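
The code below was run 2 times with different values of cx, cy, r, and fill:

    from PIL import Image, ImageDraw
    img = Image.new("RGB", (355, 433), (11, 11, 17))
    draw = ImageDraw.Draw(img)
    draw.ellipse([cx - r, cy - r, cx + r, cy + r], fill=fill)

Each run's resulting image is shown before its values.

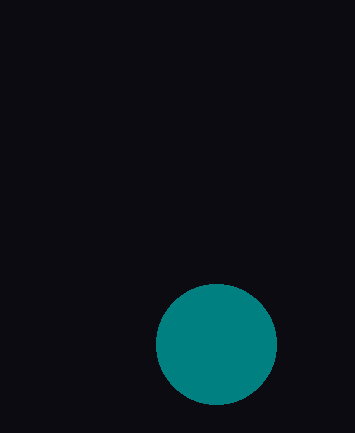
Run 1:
cx = 216
cy = 344
r = 60
fill = 'teal'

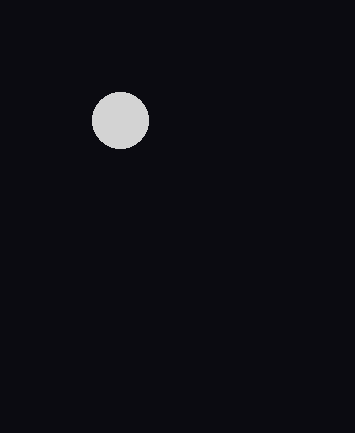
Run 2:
cx = 120
cy = 120
r = 28
fill = 'lightgray'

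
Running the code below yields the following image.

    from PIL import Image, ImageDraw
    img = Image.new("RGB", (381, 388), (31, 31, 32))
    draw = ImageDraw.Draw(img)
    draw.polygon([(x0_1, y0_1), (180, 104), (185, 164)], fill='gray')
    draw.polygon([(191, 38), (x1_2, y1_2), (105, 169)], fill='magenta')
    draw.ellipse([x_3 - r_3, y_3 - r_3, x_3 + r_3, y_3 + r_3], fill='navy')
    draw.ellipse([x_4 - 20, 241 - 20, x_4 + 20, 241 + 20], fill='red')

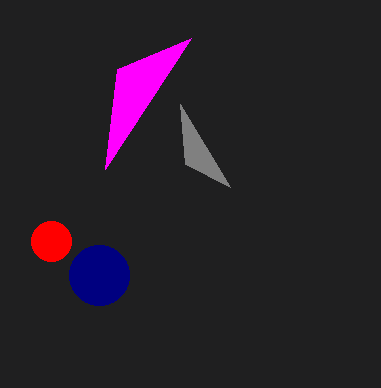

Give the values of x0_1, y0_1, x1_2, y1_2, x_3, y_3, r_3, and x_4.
x0_1 = 230; y0_1 = 187; x1_2 = 117; y1_2 = 69; x_3 = 99; y_3 = 275; r_3 = 30; x_4 = 51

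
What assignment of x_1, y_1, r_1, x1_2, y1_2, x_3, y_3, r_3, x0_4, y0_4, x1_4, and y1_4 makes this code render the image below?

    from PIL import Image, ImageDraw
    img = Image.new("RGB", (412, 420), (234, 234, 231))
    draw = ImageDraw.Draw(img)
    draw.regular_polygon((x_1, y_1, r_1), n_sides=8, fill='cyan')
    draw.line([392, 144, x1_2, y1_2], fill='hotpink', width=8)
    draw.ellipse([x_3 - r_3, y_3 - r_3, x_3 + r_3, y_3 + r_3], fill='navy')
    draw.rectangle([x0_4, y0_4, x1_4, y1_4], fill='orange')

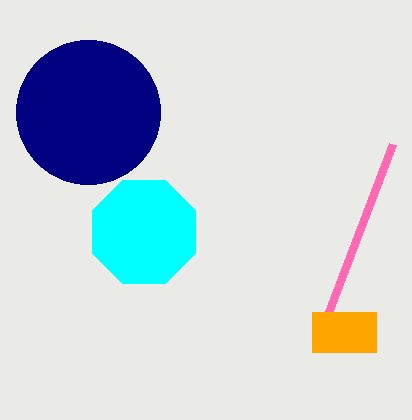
x_1 = 144, y_1 = 232, r_1 = 56, x1_2 = 328, y1_2 = 312, x_3 = 88, y_3 = 112, r_3 = 72, x0_4 = 312, y0_4 = 312, x1_4 = 376, y1_4 = 352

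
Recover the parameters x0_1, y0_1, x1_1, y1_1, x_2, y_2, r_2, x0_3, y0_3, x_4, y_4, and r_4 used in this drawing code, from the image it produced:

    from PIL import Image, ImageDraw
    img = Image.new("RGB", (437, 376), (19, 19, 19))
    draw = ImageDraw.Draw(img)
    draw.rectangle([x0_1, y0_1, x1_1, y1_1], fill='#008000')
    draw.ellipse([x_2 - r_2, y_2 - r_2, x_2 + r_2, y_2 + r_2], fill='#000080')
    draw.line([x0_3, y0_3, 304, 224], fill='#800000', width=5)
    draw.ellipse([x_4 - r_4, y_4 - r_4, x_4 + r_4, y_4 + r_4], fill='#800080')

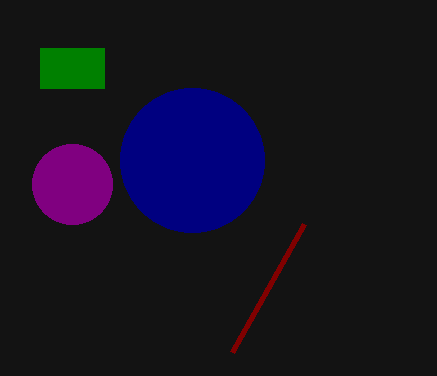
x0_1 = 40, y0_1 = 48, x1_1 = 104, y1_1 = 88, x_2 = 192, y_2 = 160, r_2 = 72, x0_3 = 232, y0_3 = 352, x_4 = 72, y_4 = 184, r_4 = 40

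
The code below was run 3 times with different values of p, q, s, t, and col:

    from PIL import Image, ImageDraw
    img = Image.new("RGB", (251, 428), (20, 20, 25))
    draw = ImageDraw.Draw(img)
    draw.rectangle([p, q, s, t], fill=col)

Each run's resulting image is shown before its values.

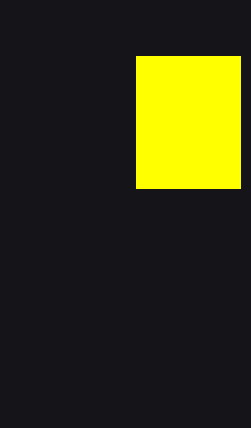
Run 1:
p = 136
q = 56
s = 240
t = 188
col = 'yellow'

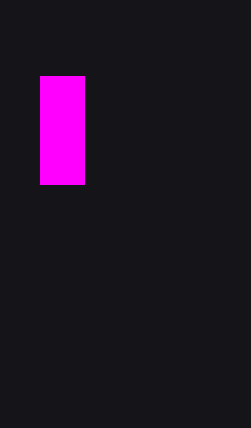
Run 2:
p = 40
q = 76
s = 84
t = 184
col = 'magenta'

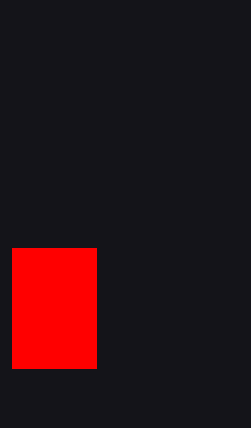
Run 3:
p = 12; q = 248; s = 96; t = 368; col = 'red'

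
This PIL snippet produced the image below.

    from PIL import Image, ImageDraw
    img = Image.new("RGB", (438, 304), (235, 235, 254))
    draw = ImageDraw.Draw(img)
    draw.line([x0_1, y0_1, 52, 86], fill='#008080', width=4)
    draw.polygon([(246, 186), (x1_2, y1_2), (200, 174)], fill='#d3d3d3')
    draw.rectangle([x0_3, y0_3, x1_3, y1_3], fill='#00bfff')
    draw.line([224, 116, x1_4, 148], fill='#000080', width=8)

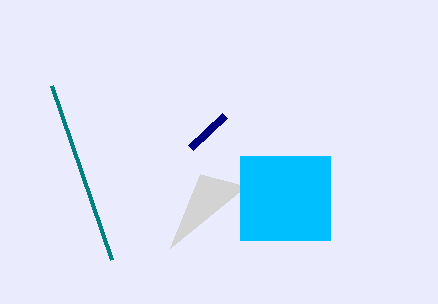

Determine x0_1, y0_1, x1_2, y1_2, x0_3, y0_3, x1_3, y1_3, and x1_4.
x0_1 = 112
y0_1 = 260
x1_2 = 170
y1_2 = 248
x0_3 = 240
y0_3 = 156
x1_3 = 330
y1_3 = 240
x1_4 = 190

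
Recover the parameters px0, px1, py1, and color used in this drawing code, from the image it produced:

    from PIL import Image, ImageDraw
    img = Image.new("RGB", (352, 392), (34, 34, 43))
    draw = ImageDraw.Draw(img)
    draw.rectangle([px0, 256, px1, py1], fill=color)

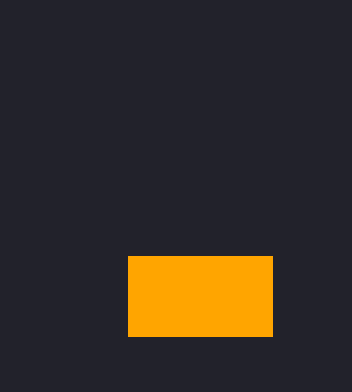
px0 = 128
px1 = 272
py1 = 336
color = 'orange'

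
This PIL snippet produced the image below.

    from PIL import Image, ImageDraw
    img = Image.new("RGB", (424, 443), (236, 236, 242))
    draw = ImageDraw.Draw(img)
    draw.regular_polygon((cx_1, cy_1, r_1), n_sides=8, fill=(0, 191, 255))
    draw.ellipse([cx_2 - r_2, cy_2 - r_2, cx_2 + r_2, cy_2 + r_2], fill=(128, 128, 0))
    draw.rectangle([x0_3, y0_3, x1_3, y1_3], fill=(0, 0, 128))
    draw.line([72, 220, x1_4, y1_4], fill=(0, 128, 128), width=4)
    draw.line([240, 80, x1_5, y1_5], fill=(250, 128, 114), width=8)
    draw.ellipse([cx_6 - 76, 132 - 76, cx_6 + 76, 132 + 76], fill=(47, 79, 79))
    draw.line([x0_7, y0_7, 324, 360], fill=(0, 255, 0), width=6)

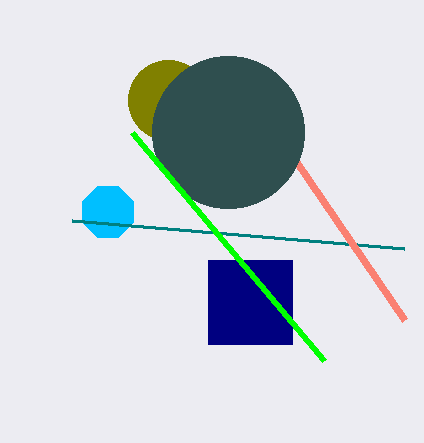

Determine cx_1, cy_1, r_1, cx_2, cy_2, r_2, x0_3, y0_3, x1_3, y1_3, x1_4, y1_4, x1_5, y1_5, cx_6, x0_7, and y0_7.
cx_1 = 108
cy_1 = 212
r_1 = 28
cx_2 = 168
cy_2 = 100
r_2 = 40
x0_3 = 208
y0_3 = 260
x1_3 = 292
y1_3 = 344
x1_4 = 404
y1_4 = 248
x1_5 = 404
y1_5 = 320
cx_6 = 228
x0_7 = 132
y0_7 = 132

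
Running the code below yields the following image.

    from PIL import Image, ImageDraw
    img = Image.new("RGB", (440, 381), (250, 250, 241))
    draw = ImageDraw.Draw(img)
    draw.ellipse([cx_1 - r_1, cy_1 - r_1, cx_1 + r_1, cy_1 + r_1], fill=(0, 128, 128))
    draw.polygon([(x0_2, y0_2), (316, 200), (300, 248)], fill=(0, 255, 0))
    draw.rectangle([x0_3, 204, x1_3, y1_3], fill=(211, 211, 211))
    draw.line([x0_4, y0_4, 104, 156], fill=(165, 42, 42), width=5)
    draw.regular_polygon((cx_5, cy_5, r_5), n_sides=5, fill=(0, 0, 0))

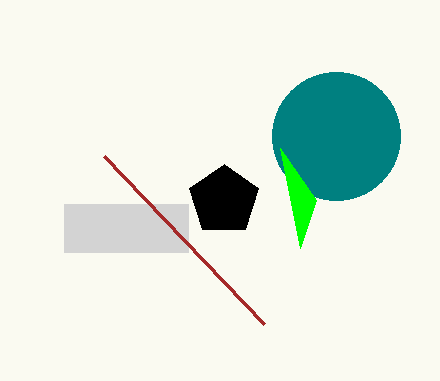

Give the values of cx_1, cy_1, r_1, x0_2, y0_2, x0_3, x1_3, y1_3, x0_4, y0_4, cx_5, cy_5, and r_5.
cx_1 = 336, cy_1 = 136, r_1 = 64, x0_2 = 280, y0_2 = 148, x0_3 = 64, x1_3 = 188, y1_3 = 252, x0_4 = 264, y0_4 = 324, cx_5 = 224, cy_5 = 200, r_5 = 36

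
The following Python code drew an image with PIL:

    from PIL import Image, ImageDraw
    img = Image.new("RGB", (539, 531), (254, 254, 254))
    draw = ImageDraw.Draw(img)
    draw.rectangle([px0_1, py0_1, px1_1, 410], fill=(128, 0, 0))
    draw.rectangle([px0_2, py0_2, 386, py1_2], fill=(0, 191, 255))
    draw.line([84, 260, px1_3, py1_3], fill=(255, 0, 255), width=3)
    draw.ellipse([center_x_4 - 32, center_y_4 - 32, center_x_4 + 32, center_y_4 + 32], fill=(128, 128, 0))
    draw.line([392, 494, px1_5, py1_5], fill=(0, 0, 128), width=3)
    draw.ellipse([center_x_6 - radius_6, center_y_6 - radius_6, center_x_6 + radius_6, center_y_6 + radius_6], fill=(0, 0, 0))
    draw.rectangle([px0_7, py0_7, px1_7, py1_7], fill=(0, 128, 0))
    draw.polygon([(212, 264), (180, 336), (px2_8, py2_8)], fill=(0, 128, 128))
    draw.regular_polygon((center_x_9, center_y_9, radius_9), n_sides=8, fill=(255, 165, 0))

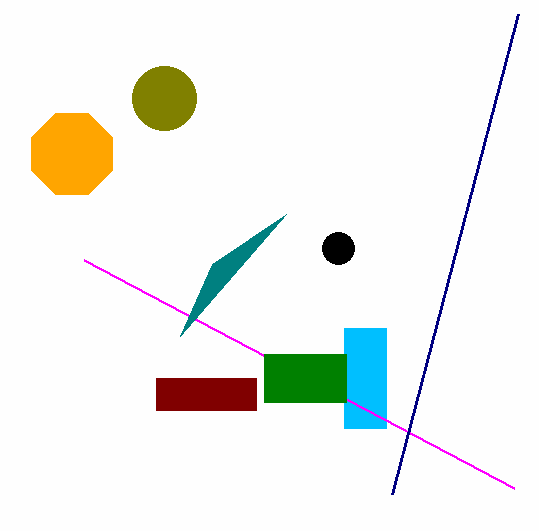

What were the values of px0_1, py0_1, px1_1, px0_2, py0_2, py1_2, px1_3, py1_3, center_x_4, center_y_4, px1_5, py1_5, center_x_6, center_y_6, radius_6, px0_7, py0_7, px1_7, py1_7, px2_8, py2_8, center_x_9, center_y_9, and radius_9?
px0_1 = 156; py0_1 = 378; px1_1 = 256; px0_2 = 344; py0_2 = 328; py1_2 = 428; px1_3 = 514; py1_3 = 488; center_x_4 = 164; center_y_4 = 98; px1_5 = 518; py1_5 = 14; center_x_6 = 338; center_y_6 = 248; radius_6 = 16; px0_7 = 264; py0_7 = 354; px1_7 = 346; py1_7 = 402; px2_8 = 286; py2_8 = 214; center_x_9 = 72; center_y_9 = 154; radius_9 = 44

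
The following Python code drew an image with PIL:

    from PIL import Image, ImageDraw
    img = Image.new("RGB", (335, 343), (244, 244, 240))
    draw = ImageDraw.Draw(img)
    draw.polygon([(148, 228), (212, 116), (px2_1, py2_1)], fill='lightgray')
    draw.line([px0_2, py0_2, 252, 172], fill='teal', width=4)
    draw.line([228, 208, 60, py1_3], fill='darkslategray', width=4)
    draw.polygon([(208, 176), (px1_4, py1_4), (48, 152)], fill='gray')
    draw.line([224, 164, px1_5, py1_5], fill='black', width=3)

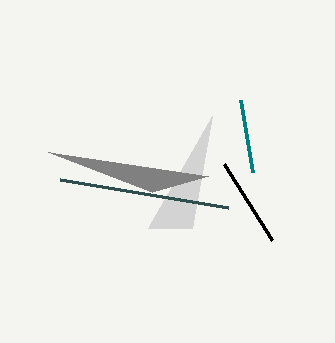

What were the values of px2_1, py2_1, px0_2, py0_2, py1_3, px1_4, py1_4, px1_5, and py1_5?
px2_1 = 192
py2_1 = 228
px0_2 = 240
py0_2 = 100
py1_3 = 180
px1_4 = 152
py1_4 = 192
px1_5 = 272
py1_5 = 240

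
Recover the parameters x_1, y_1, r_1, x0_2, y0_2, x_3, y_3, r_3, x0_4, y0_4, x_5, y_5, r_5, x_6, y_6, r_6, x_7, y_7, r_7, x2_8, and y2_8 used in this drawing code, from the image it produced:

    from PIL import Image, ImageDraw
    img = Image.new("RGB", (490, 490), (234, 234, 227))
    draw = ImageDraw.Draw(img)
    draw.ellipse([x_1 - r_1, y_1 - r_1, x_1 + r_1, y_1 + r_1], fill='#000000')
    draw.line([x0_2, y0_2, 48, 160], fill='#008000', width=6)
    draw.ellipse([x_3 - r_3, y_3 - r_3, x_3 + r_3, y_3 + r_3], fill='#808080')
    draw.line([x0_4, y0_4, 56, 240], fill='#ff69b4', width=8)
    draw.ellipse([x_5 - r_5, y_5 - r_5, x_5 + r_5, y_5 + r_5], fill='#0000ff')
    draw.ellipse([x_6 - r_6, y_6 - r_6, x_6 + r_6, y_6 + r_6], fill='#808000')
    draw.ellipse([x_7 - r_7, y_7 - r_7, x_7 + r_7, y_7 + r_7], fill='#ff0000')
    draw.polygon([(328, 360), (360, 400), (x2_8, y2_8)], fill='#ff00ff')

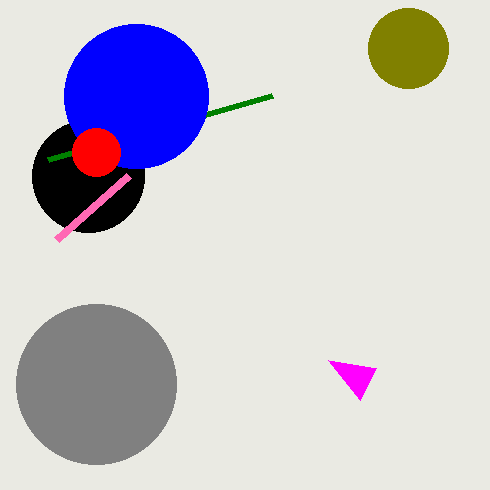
x_1 = 88; y_1 = 176; r_1 = 56; x0_2 = 272; y0_2 = 96; x_3 = 96; y_3 = 384; r_3 = 80; x0_4 = 128; y0_4 = 176; x_5 = 136; y_5 = 96; r_5 = 72; x_6 = 408; y_6 = 48; r_6 = 40; x_7 = 96; y_7 = 152; r_7 = 24; x2_8 = 376; y2_8 = 368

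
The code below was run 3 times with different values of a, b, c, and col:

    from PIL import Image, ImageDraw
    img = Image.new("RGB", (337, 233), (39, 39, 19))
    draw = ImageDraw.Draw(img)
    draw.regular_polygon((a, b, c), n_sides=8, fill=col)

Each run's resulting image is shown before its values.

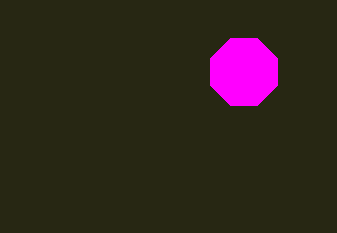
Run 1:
a = 244; b = 72; c = 36; col = 'magenta'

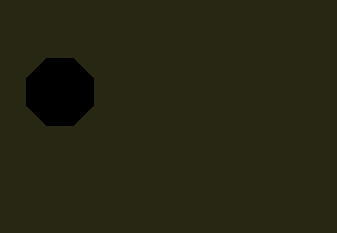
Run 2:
a = 60
b = 92
c = 36
col = 'black'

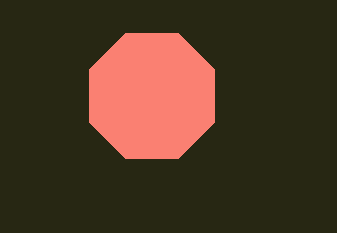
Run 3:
a = 152
b = 96
c = 68
col = 'salmon'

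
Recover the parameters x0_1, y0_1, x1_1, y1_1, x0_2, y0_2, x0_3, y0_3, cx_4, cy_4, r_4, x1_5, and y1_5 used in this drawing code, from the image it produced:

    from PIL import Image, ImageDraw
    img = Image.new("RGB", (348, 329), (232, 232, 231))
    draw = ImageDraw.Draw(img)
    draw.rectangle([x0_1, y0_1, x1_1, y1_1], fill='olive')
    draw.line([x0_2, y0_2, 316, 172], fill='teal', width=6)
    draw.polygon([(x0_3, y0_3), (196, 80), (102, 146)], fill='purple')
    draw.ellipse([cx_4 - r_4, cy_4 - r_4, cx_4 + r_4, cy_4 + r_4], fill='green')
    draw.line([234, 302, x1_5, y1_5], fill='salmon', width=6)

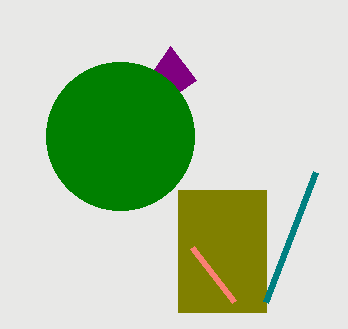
x0_1 = 178
y0_1 = 190
x1_1 = 266
y1_1 = 312
x0_2 = 266
y0_2 = 302
x0_3 = 170
y0_3 = 46
cx_4 = 120
cy_4 = 136
r_4 = 74
x1_5 = 192
y1_5 = 248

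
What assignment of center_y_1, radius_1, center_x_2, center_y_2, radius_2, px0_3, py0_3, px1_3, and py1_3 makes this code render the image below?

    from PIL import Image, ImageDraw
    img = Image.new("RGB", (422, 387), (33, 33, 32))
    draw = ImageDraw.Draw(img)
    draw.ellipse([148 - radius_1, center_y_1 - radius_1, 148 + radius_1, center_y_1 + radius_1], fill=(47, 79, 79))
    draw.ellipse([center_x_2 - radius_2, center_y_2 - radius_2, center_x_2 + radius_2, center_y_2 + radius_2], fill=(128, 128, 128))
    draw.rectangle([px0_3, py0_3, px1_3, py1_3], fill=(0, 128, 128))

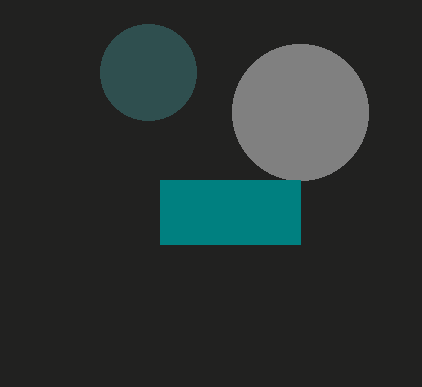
center_y_1 = 72, radius_1 = 48, center_x_2 = 300, center_y_2 = 112, radius_2 = 68, px0_3 = 160, py0_3 = 180, px1_3 = 300, py1_3 = 244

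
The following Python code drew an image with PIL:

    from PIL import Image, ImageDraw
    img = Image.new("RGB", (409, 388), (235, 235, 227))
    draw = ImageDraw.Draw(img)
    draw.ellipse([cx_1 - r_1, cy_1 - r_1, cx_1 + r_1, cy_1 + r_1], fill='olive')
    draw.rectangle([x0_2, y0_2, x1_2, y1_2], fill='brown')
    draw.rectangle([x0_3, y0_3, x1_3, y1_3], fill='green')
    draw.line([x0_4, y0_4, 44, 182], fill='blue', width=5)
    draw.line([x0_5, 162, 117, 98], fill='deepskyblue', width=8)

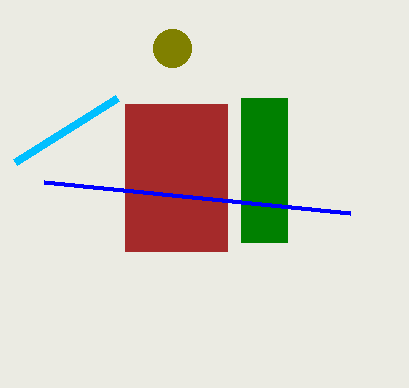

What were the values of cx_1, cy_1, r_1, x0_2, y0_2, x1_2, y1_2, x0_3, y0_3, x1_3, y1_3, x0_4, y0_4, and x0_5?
cx_1 = 172, cy_1 = 48, r_1 = 19, x0_2 = 125, y0_2 = 104, x1_2 = 227, y1_2 = 251, x0_3 = 241, y0_3 = 98, x1_3 = 287, y1_3 = 242, x0_4 = 350, y0_4 = 213, x0_5 = 15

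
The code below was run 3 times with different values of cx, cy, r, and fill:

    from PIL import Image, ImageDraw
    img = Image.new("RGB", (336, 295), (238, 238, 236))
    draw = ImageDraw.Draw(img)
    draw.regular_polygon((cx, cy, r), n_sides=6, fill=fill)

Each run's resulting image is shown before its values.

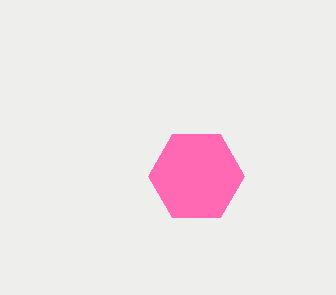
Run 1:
cx = 196
cy = 176
r = 48
fill = 'hotpink'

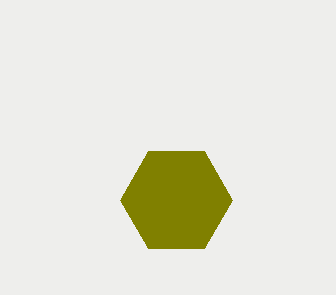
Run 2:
cx = 176
cy = 200
r = 56
fill = 'olive'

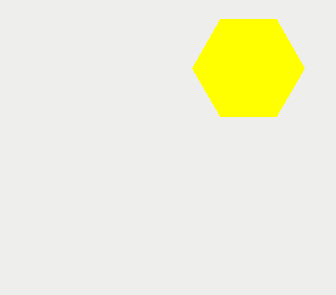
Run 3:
cx = 248
cy = 68
r = 56
fill = 'yellow'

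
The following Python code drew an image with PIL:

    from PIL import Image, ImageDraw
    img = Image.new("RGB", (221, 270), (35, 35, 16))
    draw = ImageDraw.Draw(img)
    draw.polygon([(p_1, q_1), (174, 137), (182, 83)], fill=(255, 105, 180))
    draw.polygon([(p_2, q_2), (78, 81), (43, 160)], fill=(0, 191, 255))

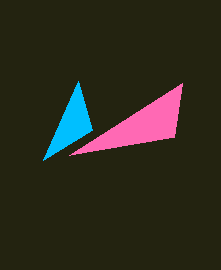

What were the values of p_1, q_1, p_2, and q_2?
p_1 = 69
q_1 = 155
p_2 = 92
q_2 = 130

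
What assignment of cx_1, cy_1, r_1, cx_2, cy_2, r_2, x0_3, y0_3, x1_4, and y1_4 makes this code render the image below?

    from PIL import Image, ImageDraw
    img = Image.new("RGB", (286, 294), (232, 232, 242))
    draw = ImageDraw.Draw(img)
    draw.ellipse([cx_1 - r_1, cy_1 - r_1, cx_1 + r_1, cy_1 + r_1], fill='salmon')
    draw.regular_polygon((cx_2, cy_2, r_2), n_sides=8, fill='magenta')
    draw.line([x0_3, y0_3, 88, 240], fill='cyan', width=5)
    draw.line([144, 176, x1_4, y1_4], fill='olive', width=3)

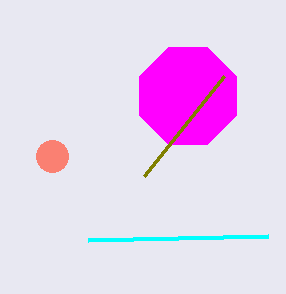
cx_1 = 52, cy_1 = 156, r_1 = 16, cx_2 = 188, cy_2 = 96, r_2 = 52, x0_3 = 268, y0_3 = 236, x1_4 = 224, y1_4 = 76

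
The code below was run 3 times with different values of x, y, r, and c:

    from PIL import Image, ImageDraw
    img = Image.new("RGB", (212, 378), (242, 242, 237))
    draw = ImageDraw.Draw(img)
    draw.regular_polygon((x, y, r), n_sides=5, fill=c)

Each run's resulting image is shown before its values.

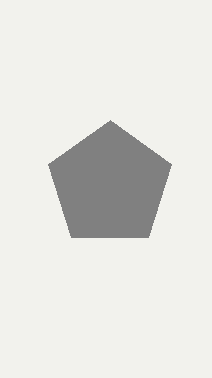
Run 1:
x = 110
y = 185
r = 65
c = 'gray'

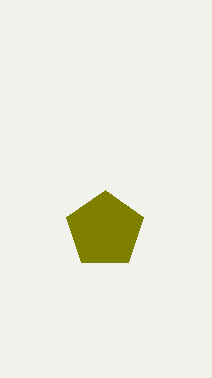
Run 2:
x = 105, y = 230, r = 40, c = 'olive'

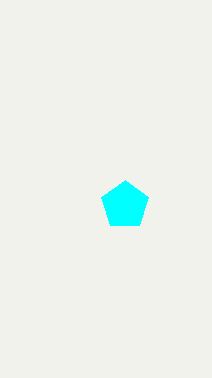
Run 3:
x = 125
y = 205
r = 25
c = 'cyan'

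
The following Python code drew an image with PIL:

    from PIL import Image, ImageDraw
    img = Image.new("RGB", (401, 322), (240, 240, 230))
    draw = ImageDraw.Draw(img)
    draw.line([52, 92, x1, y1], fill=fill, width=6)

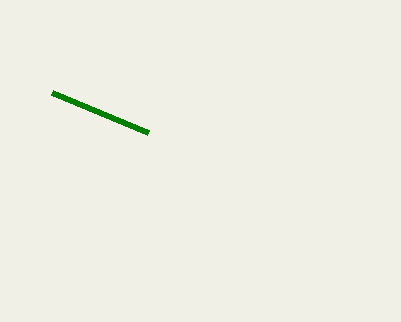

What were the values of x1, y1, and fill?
x1 = 148, y1 = 132, fill = 'green'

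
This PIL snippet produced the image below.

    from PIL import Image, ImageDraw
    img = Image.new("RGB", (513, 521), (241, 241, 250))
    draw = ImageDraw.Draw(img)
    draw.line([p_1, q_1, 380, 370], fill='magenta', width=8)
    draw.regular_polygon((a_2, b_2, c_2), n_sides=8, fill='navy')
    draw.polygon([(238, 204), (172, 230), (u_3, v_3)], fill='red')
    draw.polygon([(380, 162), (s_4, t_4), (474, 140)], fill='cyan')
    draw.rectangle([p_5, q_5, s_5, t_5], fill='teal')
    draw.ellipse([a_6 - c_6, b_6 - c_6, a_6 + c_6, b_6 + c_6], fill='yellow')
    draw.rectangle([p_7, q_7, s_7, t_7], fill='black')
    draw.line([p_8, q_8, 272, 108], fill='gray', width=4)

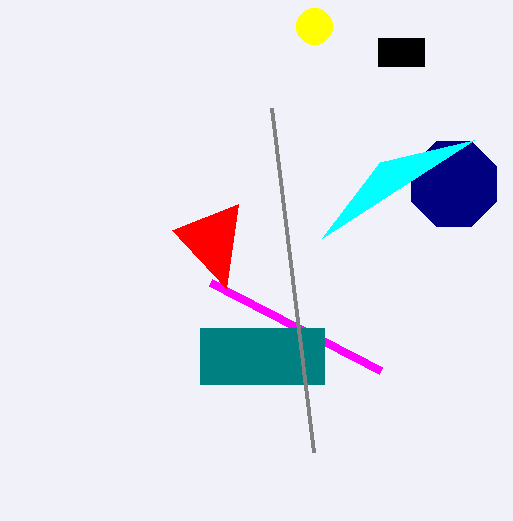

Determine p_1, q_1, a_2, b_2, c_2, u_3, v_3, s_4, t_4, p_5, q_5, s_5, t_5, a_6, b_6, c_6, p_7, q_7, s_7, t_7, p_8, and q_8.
p_1 = 210
q_1 = 282
a_2 = 454
b_2 = 184
c_2 = 46
u_3 = 226
v_3 = 288
s_4 = 322
t_4 = 238
p_5 = 200
q_5 = 328
s_5 = 324
t_5 = 384
a_6 = 314
b_6 = 26
c_6 = 18
p_7 = 378
q_7 = 38
s_7 = 424
t_7 = 66
p_8 = 314
q_8 = 452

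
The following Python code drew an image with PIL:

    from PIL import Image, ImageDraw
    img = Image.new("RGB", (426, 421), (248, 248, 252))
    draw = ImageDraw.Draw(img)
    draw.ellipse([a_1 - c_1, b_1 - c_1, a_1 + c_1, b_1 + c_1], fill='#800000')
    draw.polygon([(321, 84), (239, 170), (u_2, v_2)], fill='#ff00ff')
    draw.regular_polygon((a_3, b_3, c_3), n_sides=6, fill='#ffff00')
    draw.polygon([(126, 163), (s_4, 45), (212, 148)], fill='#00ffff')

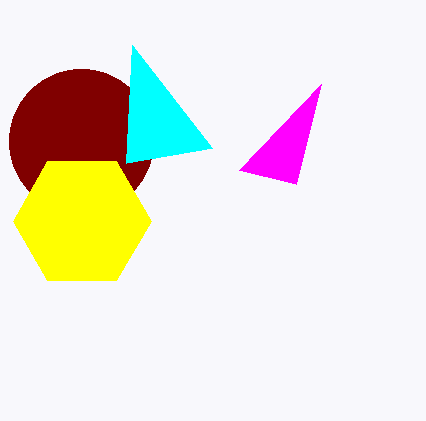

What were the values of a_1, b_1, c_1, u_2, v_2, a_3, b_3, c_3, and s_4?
a_1 = 81, b_1 = 141, c_1 = 72, u_2 = 296, v_2 = 184, a_3 = 82, b_3 = 221, c_3 = 69, s_4 = 132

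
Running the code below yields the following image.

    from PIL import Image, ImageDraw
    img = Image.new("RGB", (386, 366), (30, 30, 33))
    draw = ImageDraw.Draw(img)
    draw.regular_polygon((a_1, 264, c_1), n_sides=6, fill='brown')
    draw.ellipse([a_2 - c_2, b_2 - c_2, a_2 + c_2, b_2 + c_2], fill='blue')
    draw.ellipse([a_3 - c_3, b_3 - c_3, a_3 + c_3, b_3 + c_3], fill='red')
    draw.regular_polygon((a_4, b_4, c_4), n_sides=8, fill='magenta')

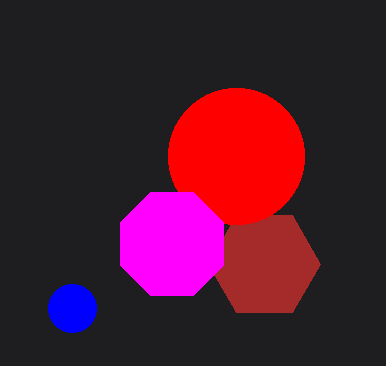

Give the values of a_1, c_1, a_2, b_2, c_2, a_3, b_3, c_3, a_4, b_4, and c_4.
a_1 = 264, c_1 = 56, a_2 = 72, b_2 = 308, c_2 = 24, a_3 = 236, b_3 = 156, c_3 = 68, a_4 = 172, b_4 = 244, c_4 = 56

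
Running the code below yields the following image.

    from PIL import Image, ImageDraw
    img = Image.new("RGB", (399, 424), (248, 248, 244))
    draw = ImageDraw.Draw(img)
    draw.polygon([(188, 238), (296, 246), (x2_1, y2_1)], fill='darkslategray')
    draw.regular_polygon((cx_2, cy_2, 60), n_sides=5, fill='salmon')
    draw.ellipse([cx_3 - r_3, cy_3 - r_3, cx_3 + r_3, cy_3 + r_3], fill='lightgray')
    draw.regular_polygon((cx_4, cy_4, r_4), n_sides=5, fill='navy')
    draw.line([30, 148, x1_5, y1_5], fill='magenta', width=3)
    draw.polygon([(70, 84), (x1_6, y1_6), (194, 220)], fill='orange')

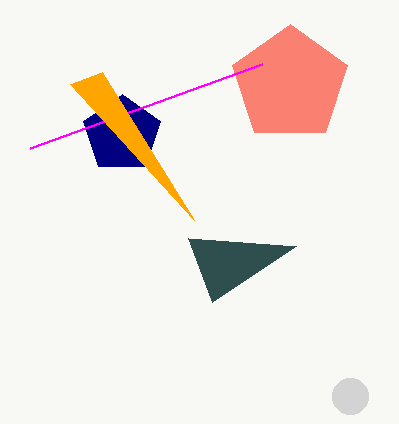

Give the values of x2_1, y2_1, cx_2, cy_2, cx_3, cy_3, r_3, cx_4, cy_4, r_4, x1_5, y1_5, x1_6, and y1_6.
x2_1 = 212
y2_1 = 302
cx_2 = 290
cy_2 = 84
cx_3 = 350
cy_3 = 396
r_3 = 18
cx_4 = 122
cy_4 = 134
r_4 = 40
x1_5 = 262
y1_5 = 64
x1_6 = 102
y1_6 = 72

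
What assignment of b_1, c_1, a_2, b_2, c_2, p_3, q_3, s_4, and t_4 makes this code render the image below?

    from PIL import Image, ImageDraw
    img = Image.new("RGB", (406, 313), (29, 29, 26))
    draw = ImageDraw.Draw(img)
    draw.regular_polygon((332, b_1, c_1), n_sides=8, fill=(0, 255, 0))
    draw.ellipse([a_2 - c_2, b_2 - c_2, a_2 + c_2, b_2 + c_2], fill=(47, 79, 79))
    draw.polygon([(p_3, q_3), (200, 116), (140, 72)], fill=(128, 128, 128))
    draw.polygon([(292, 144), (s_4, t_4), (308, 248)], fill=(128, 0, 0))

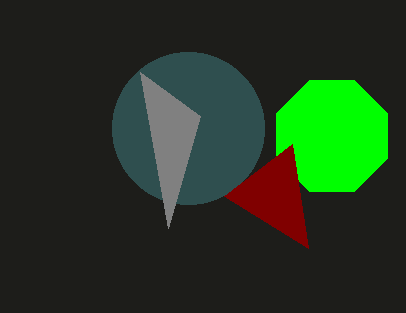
b_1 = 136, c_1 = 60, a_2 = 188, b_2 = 128, c_2 = 76, p_3 = 168, q_3 = 228, s_4 = 224, t_4 = 196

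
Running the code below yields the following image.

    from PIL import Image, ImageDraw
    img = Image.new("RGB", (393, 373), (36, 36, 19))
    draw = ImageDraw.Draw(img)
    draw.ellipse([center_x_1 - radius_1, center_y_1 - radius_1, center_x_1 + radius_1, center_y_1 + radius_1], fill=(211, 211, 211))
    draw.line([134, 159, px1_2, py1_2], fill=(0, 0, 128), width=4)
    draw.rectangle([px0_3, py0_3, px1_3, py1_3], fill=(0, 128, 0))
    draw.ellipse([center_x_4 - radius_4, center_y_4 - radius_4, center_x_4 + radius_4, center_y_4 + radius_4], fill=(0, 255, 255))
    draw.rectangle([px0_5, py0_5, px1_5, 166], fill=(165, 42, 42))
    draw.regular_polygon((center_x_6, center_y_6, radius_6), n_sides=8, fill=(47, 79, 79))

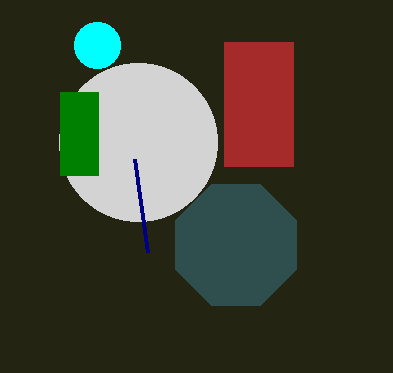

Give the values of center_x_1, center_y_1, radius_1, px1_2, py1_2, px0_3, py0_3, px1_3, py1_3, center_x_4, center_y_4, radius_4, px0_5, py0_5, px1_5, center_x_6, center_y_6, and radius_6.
center_x_1 = 138; center_y_1 = 142; radius_1 = 79; px1_2 = 147; py1_2 = 252; px0_3 = 60; py0_3 = 92; px1_3 = 98; py1_3 = 175; center_x_4 = 97; center_y_4 = 45; radius_4 = 23; px0_5 = 224; py0_5 = 42; px1_5 = 293; center_x_6 = 236; center_y_6 = 245; radius_6 = 65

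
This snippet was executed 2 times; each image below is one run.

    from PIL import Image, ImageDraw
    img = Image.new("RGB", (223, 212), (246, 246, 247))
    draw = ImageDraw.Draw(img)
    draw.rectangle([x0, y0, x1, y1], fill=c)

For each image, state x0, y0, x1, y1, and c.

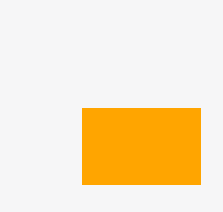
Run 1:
x0 = 82; y0 = 108; x1 = 200; y1 = 184; c = 'orange'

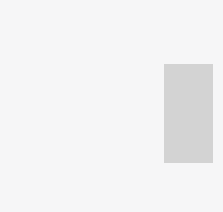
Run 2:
x0 = 164; y0 = 64; x1 = 212; y1 = 162; c = 'lightgray'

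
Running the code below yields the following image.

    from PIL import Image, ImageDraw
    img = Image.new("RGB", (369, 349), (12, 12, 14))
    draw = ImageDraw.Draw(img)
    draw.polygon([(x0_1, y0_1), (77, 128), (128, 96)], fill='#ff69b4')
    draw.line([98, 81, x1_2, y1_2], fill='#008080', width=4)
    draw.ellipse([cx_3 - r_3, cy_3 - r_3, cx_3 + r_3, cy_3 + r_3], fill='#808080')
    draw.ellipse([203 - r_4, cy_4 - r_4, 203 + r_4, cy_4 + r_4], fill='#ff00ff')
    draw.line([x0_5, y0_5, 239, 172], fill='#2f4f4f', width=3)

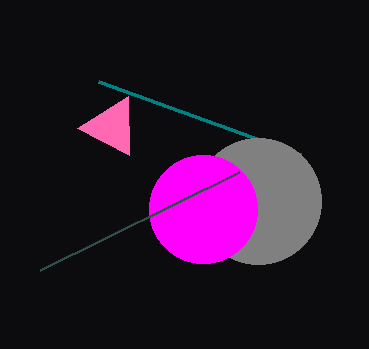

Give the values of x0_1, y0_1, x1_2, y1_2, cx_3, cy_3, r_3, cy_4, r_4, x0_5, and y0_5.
x0_1 = 129, y0_1 = 155, x1_2 = 300, y1_2 = 154, cx_3 = 258, cy_3 = 201, r_3 = 63, cy_4 = 209, r_4 = 54, x0_5 = 40, y0_5 = 270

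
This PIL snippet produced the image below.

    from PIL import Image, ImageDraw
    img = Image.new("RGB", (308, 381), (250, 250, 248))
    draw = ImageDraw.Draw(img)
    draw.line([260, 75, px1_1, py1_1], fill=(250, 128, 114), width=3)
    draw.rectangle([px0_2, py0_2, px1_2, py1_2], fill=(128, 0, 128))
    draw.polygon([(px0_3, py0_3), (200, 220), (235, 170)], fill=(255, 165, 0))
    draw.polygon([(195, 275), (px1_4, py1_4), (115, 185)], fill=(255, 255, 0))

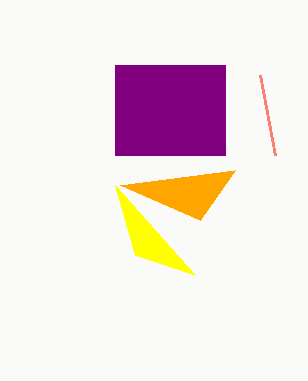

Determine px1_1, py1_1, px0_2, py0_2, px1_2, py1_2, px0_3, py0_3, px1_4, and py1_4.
px1_1 = 275; py1_1 = 155; px0_2 = 115; py0_2 = 65; px1_2 = 225; py1_2 = 155; px0_3 = 120; py0_3 = 185; px1_4 = 135; py1_4 = 255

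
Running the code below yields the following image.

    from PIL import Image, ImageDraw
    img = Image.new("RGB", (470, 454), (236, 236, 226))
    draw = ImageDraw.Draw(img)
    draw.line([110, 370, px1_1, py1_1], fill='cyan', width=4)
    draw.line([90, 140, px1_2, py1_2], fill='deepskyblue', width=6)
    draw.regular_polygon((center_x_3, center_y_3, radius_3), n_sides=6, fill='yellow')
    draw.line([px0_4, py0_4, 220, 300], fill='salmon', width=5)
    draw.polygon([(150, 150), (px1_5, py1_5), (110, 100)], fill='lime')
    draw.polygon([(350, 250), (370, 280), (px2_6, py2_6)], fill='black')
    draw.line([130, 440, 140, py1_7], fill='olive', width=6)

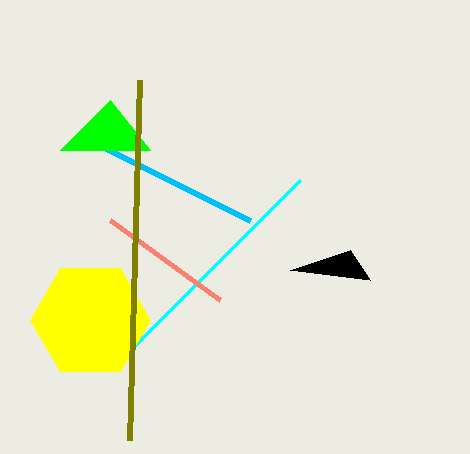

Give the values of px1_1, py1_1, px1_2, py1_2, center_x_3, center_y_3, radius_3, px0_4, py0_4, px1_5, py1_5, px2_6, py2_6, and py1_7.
px1_1 = 300
py1_1 = 180
px1_2 = 250
py1_2 = 220
center_x_3 = 90
center_y_3 = 320
radius_3 = 60
px0_4 = 110
py0_4 = 220
px1_5 = 60
py1_5 = 150
px2_6 = 290
py2_6 = 270
py1_7 = 80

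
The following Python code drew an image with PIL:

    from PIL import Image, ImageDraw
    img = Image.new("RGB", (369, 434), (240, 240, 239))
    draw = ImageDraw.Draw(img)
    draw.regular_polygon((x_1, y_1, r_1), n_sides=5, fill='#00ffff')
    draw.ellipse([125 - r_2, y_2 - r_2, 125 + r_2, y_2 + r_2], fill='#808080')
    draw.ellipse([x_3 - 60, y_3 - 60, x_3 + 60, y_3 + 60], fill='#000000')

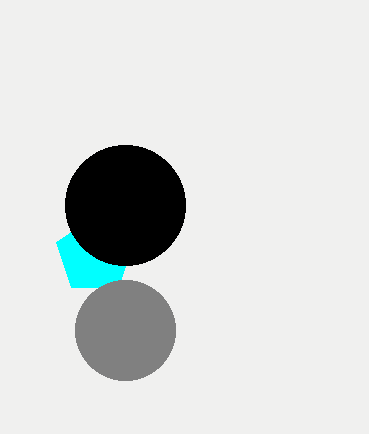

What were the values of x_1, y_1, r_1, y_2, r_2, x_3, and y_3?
x_1 = 95, y_1 = 255, r_1 = 40, y_2 = 330, r_2 = 50, x_3 = 125, y_3 = 205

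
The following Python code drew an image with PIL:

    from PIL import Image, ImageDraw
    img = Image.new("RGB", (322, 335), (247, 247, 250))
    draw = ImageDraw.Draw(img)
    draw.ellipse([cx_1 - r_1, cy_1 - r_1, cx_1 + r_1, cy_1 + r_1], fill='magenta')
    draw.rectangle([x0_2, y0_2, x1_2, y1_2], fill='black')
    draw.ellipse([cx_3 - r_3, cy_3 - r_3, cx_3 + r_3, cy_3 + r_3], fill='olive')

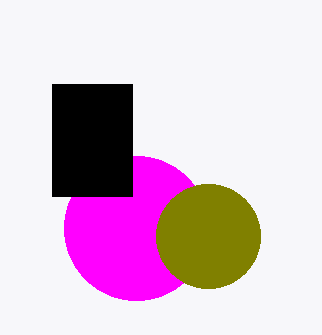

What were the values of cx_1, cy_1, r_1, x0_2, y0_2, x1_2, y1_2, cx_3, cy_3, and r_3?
cx_1 = 136, cy_1 = 228, r_1 = 72, x0_2 = 52, y0_2 = 84, x1_2 = 132, y1_2 = 196, cx_3 = 208, cy_3 = 236, r_3 = 52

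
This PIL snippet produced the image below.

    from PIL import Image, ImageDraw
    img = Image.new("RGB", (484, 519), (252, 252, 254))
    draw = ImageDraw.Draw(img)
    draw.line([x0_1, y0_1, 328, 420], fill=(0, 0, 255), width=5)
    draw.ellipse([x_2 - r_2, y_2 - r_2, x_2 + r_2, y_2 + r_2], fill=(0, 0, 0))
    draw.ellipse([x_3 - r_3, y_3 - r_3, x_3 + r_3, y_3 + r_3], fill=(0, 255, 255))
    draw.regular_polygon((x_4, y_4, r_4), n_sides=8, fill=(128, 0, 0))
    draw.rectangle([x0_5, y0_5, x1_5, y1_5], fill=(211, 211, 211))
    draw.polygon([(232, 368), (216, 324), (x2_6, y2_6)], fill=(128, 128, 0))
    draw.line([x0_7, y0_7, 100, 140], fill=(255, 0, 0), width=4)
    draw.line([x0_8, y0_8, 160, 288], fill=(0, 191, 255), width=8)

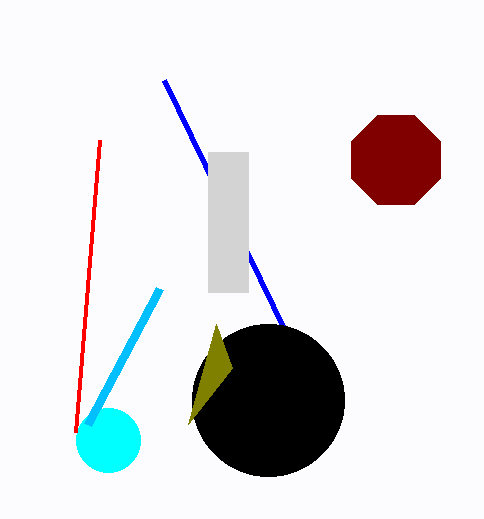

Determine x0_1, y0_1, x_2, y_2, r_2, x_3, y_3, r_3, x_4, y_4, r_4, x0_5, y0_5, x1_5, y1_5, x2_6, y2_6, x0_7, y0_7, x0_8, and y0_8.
x0_1 = 164, y0_1 = 80, x_2 = 268, y_2 = 400, r_2 = 76, x_3 = 108, y_3 = 440, r_3 = 32, x_4 = 396, y_4 = 160, r_4 = 48, x0_5 = 208, y0_5 = 152, x1_5 = 248, y1_5 = 292, x2_6 = 188, y2_6 = 424, x0_7 = 76, y0_7 = 432, x0_8 = 88, y0_8 = 424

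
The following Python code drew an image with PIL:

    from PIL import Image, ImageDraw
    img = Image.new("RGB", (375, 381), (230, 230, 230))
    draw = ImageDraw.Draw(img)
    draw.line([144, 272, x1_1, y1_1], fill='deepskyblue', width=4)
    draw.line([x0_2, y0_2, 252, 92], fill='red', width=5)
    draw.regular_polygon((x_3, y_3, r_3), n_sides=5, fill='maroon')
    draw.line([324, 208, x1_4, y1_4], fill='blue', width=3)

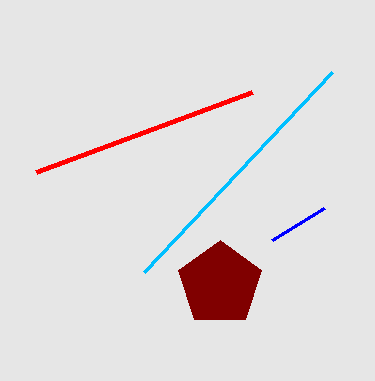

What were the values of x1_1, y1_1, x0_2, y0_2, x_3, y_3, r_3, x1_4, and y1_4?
x1_1 = 332; y1_1 = 72; x0_2 = 36; y0_2 = 172; x_3 = 220; y_3 = 284; r_3 = 44; x1_4 = 272; y1_4 = 240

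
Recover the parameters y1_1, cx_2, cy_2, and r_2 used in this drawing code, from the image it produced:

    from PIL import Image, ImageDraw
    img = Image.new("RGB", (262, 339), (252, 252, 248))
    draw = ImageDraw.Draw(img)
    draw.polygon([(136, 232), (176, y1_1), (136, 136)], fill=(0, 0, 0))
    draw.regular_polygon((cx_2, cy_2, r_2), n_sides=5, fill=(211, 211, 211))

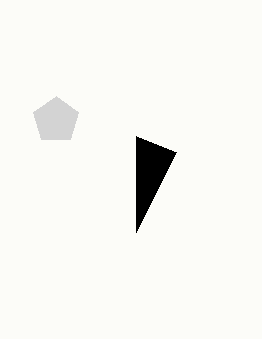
y1_1 = 152
cx_2 = 56
cy_2 = 120
r_2 = 24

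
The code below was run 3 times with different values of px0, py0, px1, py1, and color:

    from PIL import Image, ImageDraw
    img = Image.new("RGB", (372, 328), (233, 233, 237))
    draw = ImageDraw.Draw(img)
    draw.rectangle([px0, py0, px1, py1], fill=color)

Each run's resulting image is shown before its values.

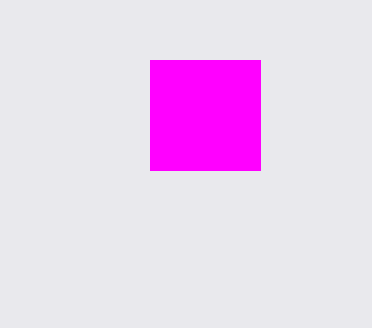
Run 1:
px0 = 150; py0 = 60; px1 = 260; py1 = 170; color = 'magenta'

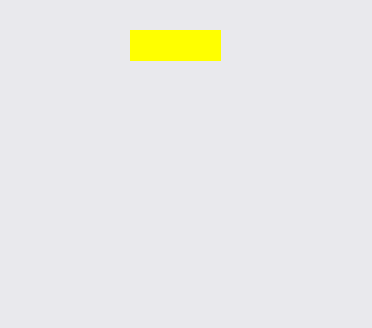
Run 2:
px0 = 130
py0 = 30
px1 = 220
py1 = 60
color = 'yellow'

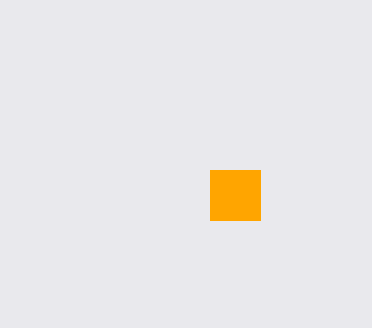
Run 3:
px0 = 210; py0 = 170; px1 = 260; py1 = 220; color = 'orange'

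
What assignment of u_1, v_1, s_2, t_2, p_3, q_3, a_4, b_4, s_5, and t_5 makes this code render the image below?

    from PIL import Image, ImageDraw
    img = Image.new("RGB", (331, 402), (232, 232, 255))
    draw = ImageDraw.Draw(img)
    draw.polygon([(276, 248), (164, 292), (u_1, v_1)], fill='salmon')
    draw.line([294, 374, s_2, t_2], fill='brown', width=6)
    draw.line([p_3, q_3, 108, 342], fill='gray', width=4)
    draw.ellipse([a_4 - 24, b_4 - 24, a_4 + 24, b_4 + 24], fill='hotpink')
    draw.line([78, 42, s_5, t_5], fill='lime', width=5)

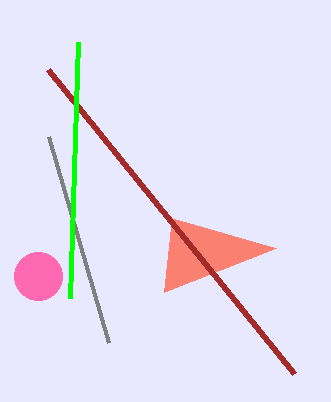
u_1 = 172
v_1 = 218
s_2 = 48
t_2 = 70
p_3 = 48
q_3 = 136
a_4 = 38
b_4 = 276
s_5 = 70
t_5 = 298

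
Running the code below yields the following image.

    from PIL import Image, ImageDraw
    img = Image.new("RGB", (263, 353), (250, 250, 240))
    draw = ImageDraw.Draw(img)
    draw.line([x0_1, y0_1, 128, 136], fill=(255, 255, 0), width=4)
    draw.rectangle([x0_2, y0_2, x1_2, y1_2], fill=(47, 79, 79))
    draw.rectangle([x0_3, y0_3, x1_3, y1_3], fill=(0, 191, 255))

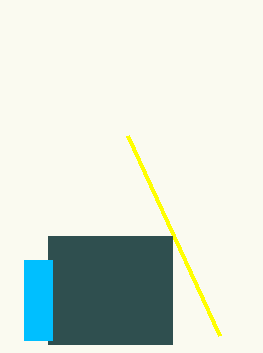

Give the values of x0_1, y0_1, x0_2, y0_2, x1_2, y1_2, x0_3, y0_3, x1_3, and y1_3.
x0_1 = 220; y0_1 = 336; x0_2 = 48; y0_2 = 236; x1_2 = 172; y1_2 = 344; x0_3 = 24; y0_3 = 260; x1_3 = 52; y1_3 = 340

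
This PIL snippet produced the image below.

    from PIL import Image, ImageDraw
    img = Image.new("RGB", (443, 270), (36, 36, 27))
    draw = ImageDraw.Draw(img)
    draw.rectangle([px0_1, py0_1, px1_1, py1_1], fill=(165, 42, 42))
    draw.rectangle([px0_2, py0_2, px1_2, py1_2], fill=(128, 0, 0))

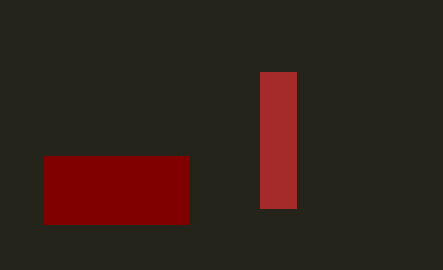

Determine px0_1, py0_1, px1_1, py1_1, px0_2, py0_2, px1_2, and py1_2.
px0_1 = 260; py0_1 = 72; px1_1 = 296; py1_1 = 208; px0_2 = 44; py0_2 = 156; px1_2 = 188; py1_2 = 224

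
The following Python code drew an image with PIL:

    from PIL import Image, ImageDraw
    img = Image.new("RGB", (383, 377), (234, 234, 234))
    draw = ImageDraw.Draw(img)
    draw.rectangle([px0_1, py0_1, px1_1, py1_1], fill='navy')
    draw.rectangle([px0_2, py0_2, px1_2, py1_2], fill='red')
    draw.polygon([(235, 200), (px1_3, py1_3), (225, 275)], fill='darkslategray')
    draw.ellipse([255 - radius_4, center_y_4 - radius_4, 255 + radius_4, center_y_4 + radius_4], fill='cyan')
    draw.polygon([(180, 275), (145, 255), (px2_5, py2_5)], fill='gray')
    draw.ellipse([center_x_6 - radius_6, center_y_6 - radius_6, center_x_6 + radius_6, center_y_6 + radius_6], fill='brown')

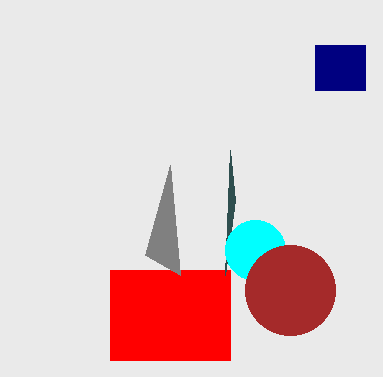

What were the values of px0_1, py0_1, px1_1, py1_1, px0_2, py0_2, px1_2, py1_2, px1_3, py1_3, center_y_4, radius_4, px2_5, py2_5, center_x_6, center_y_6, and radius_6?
px0_1 = 315; py0_1 = 45; px1_1 = 365; py1_1 = 90; px0_2 = 110; py0_2 = 270; px1_2 = 230; py1_2 = 360; px1_3 = 230; py1_3 = 150; center_y_4 = 250; radius_4 = 30; px2_5 = 170; py2_5 = 165; center_x_6 = 290; center_y_6 = 290; radius_6 = 45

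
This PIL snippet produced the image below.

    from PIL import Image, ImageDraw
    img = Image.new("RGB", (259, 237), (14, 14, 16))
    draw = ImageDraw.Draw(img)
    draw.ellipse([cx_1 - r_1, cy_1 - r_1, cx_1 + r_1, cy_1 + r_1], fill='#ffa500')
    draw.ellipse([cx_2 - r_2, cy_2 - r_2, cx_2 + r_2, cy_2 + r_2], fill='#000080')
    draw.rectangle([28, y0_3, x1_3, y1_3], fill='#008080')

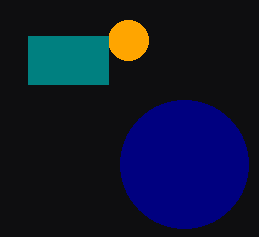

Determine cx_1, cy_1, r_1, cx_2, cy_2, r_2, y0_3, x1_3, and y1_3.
cx_1 = 128; cy_1 = 40; r_1 = 20; cx_2 = 184; cy_2 = 164; r_2 = 64; y0_3 = 36; x1_3 = 108; y1_3 = 84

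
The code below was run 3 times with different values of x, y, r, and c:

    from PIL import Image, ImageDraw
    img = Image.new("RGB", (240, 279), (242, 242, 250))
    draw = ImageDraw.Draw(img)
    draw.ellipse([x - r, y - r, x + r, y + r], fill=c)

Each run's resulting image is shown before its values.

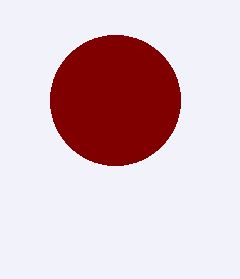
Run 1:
x = 115, y = 100, r = 65, c = 'maroon'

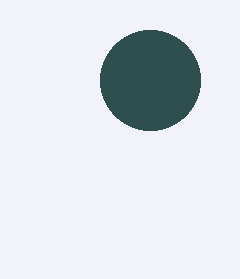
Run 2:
x = 150; y = 80; r = 50; c = 'darkslategray'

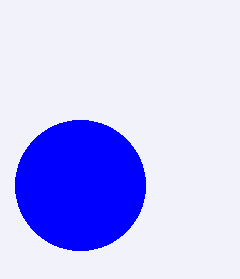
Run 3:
x = 80, y = 185, r = 65, c = 'blue'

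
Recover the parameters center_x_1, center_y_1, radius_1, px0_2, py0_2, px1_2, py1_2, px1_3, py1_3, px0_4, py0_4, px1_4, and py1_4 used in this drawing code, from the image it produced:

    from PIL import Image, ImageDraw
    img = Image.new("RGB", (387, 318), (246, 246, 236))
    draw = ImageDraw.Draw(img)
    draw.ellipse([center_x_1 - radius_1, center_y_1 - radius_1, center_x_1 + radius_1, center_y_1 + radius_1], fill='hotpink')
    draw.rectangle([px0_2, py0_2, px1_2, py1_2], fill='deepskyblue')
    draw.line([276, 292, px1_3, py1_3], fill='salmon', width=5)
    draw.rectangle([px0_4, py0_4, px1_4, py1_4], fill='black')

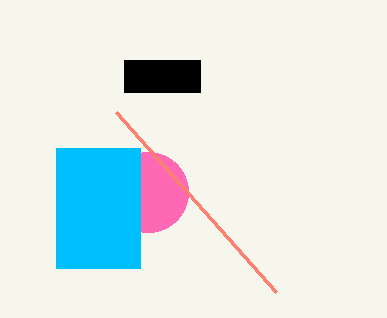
center_x_1 = 148; center_y_1 = 192; radius_1 = 40; px0_2 = 56; py0_2 = 148; px1_2 = 140; py1_2 = 268; px1_3 = 116; py1_3 = 112; px0_4 = 124; py0_4 = 60; px1_4 = 200; py1_4 = 92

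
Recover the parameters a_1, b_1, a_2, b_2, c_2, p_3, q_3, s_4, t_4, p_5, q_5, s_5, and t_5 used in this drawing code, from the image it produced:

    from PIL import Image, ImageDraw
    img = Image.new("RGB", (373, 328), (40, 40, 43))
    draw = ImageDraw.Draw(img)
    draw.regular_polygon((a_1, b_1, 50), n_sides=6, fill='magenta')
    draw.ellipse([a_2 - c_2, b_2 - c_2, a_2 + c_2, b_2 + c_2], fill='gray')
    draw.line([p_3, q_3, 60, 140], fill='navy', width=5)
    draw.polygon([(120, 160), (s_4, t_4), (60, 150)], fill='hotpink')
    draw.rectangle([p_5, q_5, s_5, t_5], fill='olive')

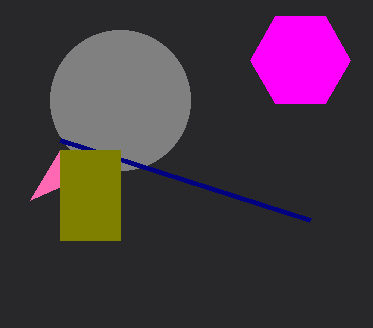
a_1 = 300; b_1 = 60; a_2 = 120; b_2 = 100; c_2 = 70; p_3 = 310; q_3 = 220; s_4 = 30; t_4 = 200; p_5 = 60; q_5 = 150; s_5 = 120; t_5 = 240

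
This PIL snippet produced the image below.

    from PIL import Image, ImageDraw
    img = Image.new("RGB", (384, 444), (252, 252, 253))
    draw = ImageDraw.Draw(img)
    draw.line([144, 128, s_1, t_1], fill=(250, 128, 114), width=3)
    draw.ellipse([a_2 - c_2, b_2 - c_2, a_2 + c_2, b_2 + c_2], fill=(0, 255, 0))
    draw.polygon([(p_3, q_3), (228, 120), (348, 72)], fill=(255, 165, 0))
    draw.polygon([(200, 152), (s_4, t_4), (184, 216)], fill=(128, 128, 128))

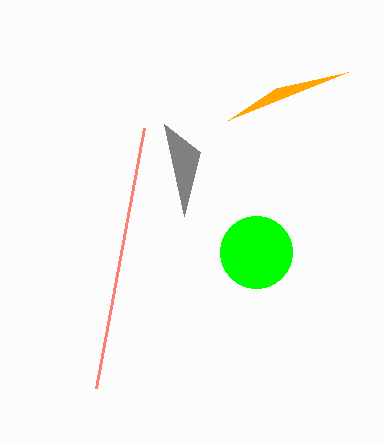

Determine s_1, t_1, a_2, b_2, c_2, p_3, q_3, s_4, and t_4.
s_1 = 96; t_1 = 388; a_2 = 256; b_2 = 252; c_2 = 36; p_3 = 276; q_3 = 88; s_4 = 164; t_4 = 124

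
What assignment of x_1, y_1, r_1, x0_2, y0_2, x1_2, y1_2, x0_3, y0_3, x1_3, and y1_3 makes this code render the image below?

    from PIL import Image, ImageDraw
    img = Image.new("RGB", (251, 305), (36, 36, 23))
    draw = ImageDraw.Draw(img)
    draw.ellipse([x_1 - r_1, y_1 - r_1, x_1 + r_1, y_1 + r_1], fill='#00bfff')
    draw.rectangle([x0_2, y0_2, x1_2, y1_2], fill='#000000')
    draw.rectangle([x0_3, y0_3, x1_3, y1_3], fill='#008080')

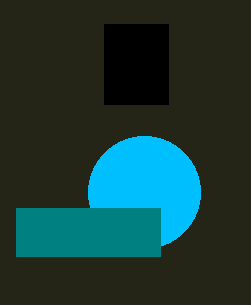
x_1 = 144; y_1 = 192; r_1 = 56; x0_2 = 104; y0_2 = 24; x1_2 = 168; y1_2 = 104; x0_3 = 16; y0_3 = 208; x1_3 = 160; y1_3 = 256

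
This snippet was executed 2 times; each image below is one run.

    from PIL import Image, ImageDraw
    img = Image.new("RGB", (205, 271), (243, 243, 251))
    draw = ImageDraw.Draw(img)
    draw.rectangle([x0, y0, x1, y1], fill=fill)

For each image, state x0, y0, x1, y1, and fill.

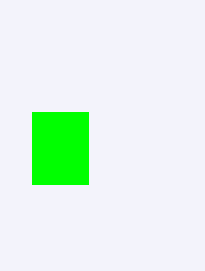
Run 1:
x0 = 32, y0 = 112, x1 = 88, y1 = 184, fill = 'lime'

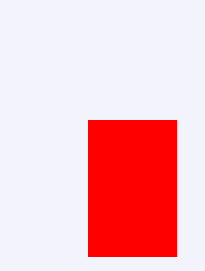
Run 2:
x0 = 88
y0 = 120
x1 = 176
y1 = 256
fill = 'red'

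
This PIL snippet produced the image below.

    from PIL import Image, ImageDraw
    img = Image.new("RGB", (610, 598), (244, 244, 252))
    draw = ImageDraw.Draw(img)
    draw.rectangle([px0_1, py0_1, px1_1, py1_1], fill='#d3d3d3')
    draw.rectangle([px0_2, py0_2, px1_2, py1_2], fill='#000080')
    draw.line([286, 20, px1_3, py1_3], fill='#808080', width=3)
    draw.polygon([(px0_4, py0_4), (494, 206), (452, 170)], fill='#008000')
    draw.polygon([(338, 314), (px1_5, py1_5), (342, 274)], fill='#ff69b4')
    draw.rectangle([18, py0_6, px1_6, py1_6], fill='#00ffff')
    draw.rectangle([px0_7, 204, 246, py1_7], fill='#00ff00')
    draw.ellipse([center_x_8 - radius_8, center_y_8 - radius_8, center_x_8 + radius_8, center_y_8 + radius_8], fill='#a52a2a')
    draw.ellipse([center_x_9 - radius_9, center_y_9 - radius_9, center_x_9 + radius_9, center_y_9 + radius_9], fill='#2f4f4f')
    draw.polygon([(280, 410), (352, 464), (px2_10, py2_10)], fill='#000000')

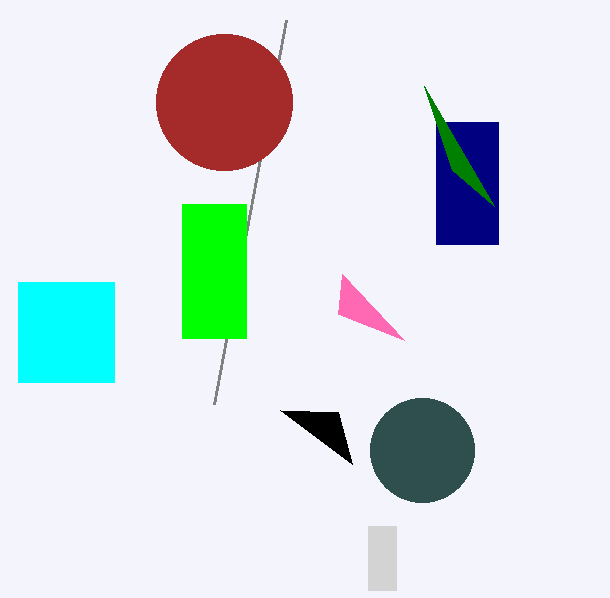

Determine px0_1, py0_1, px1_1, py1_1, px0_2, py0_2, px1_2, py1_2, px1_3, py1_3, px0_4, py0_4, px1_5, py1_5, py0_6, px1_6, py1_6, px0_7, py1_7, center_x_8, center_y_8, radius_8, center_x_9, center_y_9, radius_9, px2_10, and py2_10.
px0_1 = 368, py0_1 = 526, px1_1 = 396, py1_1 = 590, px0_2 = 436, py0_2 = 122, px1_2 = 498, py1_2 = 244, px1_3 = 214, py1_3 = 404, px0_4 = 424, py0_4 = 86, px1_5 = 404, py1_5 = 340, py0_6 = 282, px1_6 = 114, py1_6 = 382, px0_7 = 182, py1_7 = 338, center_x_8 = 224, center_y_8 = 102, radius_8 = 68, center_x_9 = 422, center_y_9 = 450, radius_9 = 52, px2_10 = 338, py2_10 = 412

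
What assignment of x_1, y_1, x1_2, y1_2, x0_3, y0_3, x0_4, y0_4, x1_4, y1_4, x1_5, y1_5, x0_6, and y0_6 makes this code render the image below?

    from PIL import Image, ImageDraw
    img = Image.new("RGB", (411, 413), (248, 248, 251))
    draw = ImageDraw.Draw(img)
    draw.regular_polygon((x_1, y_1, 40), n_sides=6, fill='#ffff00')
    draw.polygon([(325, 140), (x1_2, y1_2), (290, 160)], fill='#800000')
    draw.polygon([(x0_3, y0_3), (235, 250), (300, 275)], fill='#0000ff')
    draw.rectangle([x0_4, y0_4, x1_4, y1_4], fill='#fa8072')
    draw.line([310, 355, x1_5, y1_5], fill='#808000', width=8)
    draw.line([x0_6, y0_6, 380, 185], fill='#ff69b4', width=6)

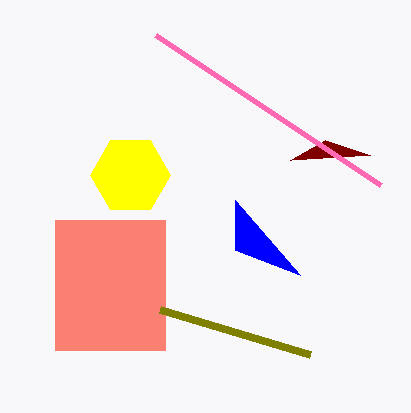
x_1 = 130; y_1 = 175; x1_2 = 370; y1_2 = 155; x0_3 = 235; y0_3 = 200; x0_4 = 55; y0_4 = 220; x1_4 = 165; y1_4 = 350; x1_5 = 160; y1_5 = 310; x0_6 = 155; y0_6 = 35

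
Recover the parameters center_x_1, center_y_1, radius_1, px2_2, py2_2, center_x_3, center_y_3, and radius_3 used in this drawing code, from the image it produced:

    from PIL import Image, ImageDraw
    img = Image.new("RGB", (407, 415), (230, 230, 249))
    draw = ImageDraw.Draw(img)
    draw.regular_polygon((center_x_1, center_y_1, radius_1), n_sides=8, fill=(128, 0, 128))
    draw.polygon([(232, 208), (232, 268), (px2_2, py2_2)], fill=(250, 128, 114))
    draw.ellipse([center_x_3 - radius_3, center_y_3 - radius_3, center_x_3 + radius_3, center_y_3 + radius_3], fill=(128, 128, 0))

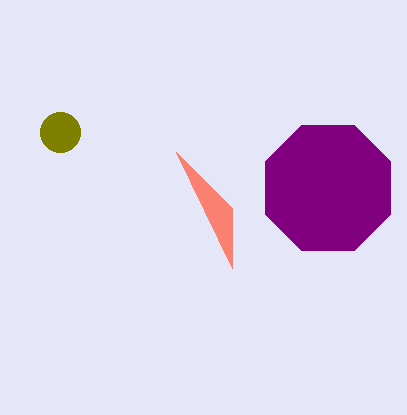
center_x_1 = 328
center_y_1 = 188
radius_1 = 68
px2_2 = 176
py2_2 = 152
center_x_3 = 60
center_y_3 = 132
radius_3 = 20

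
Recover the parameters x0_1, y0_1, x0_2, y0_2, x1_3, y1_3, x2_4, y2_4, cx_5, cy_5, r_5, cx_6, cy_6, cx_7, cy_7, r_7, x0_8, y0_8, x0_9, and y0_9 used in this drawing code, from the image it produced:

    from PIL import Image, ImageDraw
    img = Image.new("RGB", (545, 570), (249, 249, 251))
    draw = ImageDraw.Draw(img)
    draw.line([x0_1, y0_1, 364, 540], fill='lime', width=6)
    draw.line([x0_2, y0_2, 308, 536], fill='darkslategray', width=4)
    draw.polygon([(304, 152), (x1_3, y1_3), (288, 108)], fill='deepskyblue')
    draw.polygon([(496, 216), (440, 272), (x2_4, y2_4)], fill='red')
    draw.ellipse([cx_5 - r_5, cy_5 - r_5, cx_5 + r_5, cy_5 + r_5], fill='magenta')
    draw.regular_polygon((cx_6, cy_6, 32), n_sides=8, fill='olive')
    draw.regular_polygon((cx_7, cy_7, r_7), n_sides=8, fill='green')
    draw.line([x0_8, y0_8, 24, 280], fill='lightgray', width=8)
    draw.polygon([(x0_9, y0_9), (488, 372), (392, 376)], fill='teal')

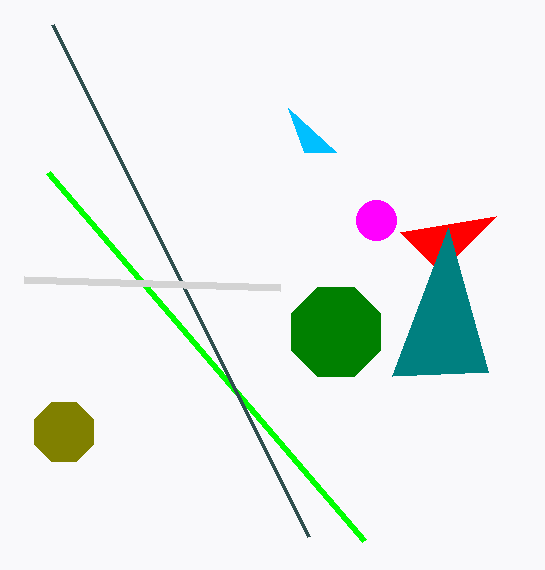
x0_1 = 48, y0_1 = 172, x0_2 = 52, y0_2 = 24, x1_3 = 336, y1_3 = 152, x2_4 = 400, y2_4 = 232, cx_5 = 376, cy_5 = 220, r_5 = 20, cx_6 = 64, cy_6 = 432, cx_7 = 336, cy_7 = 332, r_7 = 48, x0_8 = 280, y0_8 = 288, x0_9 = 448, y0_9 = 228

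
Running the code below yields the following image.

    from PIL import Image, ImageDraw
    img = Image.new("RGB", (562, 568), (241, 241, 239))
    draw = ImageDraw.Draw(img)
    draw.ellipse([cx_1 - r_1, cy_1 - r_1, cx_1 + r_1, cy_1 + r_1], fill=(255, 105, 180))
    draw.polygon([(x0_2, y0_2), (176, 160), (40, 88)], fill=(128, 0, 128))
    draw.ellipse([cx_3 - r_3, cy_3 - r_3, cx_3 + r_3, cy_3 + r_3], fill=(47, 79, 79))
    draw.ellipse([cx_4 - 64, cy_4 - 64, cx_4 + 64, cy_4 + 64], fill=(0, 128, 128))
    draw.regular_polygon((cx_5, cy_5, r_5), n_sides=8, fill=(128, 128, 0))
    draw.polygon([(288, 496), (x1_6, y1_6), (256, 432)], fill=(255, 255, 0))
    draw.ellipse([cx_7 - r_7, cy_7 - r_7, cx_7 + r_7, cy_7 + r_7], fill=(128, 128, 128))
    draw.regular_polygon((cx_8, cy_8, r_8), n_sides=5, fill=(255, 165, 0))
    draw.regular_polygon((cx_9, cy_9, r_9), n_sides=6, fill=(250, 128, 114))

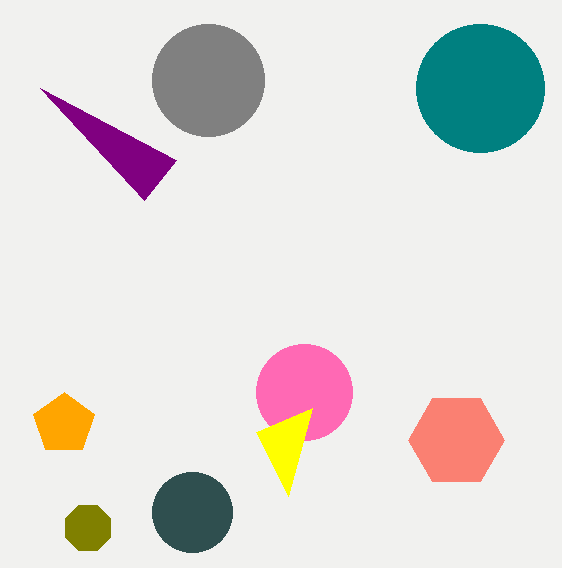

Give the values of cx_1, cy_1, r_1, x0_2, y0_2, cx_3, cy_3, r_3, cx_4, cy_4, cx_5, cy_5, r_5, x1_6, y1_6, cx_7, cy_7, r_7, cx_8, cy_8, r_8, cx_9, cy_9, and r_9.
cx_1 = 304; cy_1 = 392; r_1 = 48; x0_2 = 144; y0_2 = 200; cx_3 = 192; cy_3 = 512; r_3 = 40; cx_4 = 480; cy_4 = 88; cx_5 = 88; cy_5 = 528; r_5 = 24; x1_6 = 312; y1_6 = 408; cx_7 = 208; cy_7 = 80; r_7 = 56; cx_8 = 64; cy_8 = 424; r_8 = 32; cx_9 = 456; cy_9 = 440; r_9 = 48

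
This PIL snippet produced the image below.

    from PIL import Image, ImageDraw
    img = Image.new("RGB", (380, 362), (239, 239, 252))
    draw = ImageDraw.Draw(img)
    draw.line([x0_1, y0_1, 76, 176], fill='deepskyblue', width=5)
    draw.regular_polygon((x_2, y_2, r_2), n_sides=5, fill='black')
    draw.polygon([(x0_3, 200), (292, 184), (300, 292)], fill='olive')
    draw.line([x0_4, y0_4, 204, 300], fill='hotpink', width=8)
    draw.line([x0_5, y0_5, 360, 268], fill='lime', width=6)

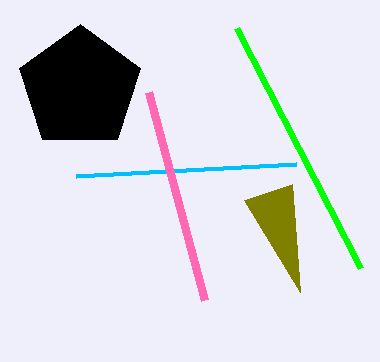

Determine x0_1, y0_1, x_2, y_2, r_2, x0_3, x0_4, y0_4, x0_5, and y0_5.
x0_1 = 296
y0_1 = 164
x_2 = 80
y_2 = 88
r_2 = 64
x0_3 = 244
x0_4 = 148
y0_4 = 92
x0_5 = 236
y0_5 = 28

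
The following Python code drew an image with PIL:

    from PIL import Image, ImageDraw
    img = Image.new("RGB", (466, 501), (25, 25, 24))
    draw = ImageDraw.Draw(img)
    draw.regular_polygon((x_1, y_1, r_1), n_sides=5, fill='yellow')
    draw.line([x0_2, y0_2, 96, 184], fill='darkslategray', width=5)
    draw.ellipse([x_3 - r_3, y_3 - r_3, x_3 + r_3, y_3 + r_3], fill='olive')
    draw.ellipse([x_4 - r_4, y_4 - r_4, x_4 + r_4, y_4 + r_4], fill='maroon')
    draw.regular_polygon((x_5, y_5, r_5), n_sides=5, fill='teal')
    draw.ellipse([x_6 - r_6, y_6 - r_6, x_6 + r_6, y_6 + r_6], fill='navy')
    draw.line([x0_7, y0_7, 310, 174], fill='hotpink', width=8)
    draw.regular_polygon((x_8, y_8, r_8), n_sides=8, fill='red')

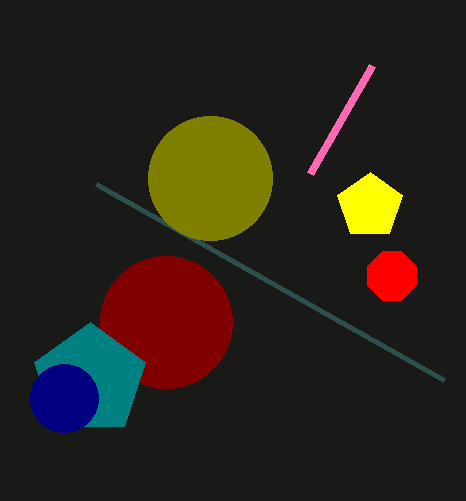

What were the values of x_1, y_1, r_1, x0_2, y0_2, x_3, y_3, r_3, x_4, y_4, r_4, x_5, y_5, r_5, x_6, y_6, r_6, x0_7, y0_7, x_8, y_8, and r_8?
x_1 = 370; y_1 = 206; r_1 = 34; x0_2 = 444; y0_2 = 380; x_3 = 210; y_3 = 178; r_3 = 62; x_4 = 166; y_4 = 322; r_4 = 66; x_5 = 90; y_5 = 380; r_5 = 58; x_6 = 64; y_6 = 398; r_6 = 34; x0_7 = 372; y0_7 = 66; x_8 = 392; y_8 = 276; r_8 = 26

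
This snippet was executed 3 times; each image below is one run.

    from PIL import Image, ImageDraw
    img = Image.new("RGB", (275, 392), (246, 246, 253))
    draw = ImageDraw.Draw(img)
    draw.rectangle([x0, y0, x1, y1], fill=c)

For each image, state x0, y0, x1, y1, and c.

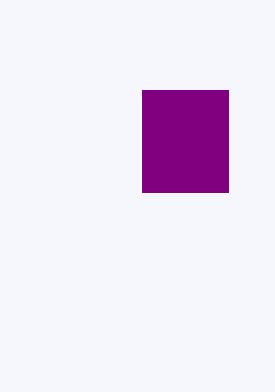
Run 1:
x0 = 142
y0 = 90
x1 = 228
y1 = 192
c = 'purple'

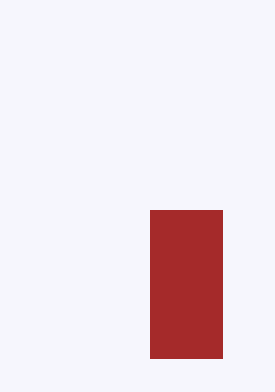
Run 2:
x0 = 150, y0 = 210, x1 = 222, y1 = 358, c = 'brown'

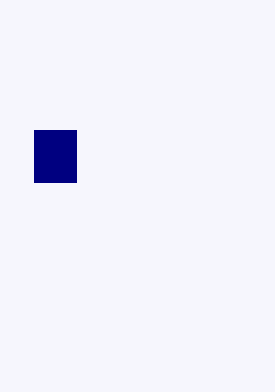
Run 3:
x0 = 34
y0 = 130
x1 = 76
y1 = 182
c = 'navy'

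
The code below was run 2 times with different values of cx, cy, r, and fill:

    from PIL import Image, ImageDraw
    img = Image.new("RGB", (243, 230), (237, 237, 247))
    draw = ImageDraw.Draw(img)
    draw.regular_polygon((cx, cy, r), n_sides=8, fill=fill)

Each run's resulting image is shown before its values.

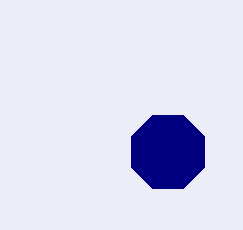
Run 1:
cx = 168
cy = 152
r = 40
fill = 'navy'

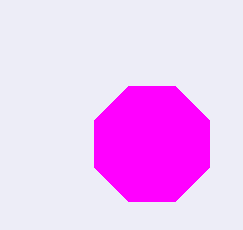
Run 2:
cx = 152; cy = 144; r = 62; fill = 'magenta'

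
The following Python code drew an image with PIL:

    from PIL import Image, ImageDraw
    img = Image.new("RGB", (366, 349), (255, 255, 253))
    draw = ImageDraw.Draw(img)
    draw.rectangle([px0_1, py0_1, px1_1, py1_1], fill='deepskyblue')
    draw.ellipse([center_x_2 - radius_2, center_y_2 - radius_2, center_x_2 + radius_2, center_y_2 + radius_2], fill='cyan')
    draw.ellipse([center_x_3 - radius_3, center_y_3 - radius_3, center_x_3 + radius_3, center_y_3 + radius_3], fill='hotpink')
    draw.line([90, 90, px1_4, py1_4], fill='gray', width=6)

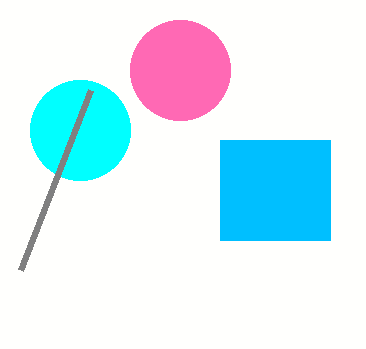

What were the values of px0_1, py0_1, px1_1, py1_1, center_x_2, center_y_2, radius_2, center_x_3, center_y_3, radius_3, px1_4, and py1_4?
px0_1 = 220, py0_1 = 140, px1_1 = 330, py1_1 = 240, center_x_2 = 80, center_y_2 = 130, radius_2 = 50, center_x_3 = 180, center_y_3 = 70, radius_3 = 50, px1_4 = 20, py1_4 = 270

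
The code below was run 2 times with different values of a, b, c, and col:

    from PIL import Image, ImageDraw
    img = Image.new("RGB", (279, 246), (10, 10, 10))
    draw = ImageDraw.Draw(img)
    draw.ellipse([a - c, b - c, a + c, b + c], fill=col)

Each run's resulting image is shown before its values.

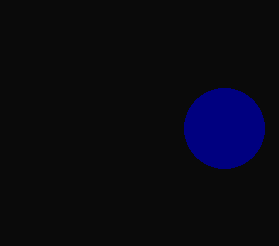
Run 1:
a = 224; b = 128; c = 40; col = 'navy'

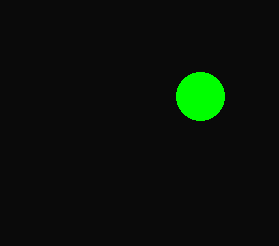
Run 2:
a = 200
b = 96
c = 24
col = 'lime'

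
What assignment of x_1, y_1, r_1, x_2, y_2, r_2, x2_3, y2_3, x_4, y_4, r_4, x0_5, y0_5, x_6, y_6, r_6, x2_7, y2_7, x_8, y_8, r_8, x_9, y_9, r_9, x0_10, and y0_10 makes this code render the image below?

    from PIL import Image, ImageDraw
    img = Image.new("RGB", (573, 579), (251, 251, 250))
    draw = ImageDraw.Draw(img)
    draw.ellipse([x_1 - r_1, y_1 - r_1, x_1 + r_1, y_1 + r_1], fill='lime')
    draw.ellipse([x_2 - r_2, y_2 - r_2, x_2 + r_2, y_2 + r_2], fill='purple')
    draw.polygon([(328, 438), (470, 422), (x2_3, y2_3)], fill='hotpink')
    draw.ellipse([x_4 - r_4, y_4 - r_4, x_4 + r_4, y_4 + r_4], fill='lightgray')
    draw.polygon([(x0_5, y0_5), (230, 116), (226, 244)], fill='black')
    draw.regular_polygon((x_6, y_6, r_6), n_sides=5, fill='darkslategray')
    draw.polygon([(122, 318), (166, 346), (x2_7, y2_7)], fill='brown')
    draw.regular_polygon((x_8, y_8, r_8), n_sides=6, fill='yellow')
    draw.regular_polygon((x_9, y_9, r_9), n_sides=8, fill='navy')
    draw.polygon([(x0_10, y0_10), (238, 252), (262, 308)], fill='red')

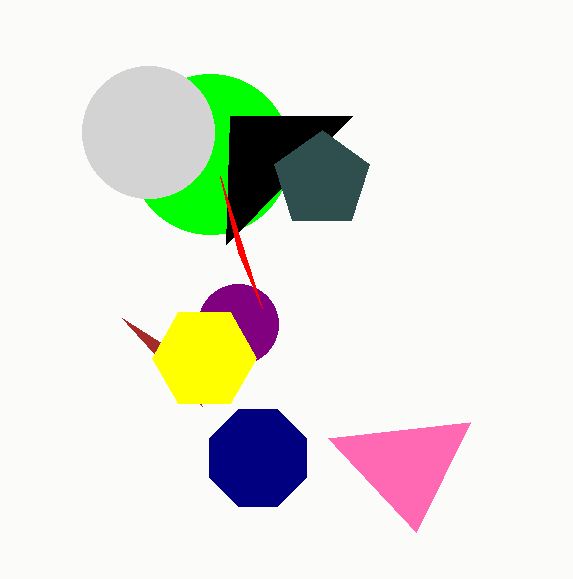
x_1 = 210
y_1 = 154
r_1 = 80
x_2 = 238
y_2 = 324
r_2 = 40
x2_3 = 416
y2_3 = 532
x_4 = 148
y_4 = 132
r_4 = 66
x0_5 = 352
y0_5 = 116
x_6 = 322
y_6 = 180
r_6 = 50
x2_7 = 202
y2_7 = 406
x_8 = 204
y_8 = 358
r_8 = 52
x_9 = 258
y_9 = 458
r_9 = 52
x0_10 = 220
y0_10 = 176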